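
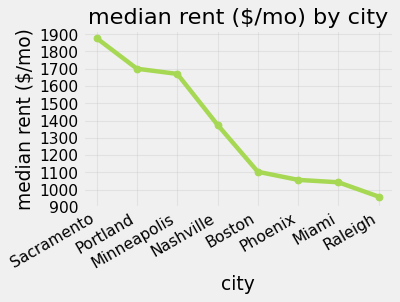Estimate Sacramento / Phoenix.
Sacramento ≈ 1900, Phoenix ≈ 1100; 1900/1100 ≈ 1.73.

≈ 1.73×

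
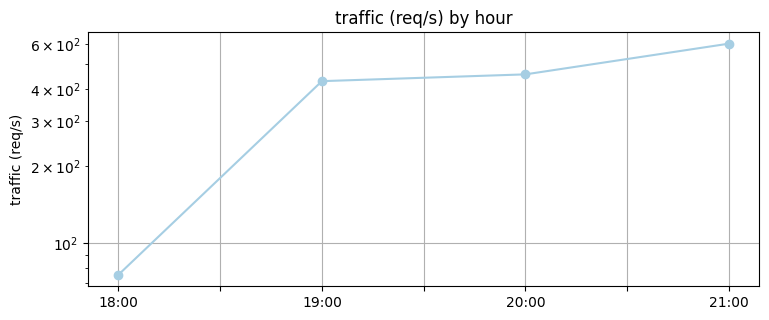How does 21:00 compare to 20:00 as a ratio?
21:00 ≈ 600, 20:00 ≈ 450; 600/450 ≈ 1.33.

≈ 1.33×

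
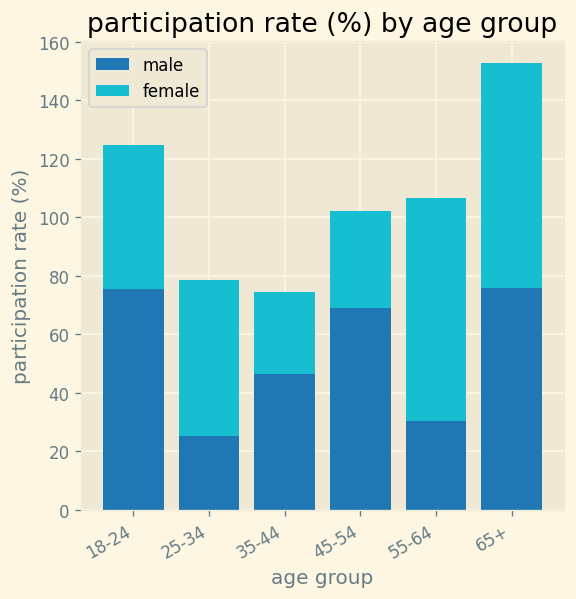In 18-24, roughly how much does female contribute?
≈ 40

female top ≈ 120, bottom ≈ 80; segment ≈ 40.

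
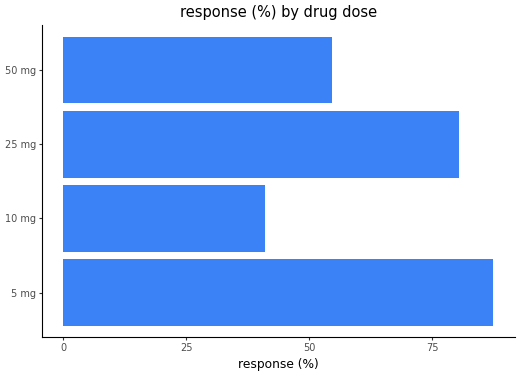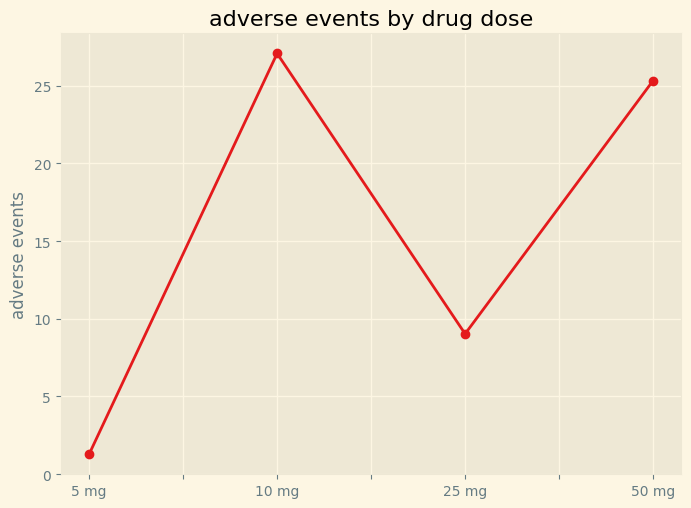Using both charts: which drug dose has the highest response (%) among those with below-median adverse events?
Chart 2 median adverse events ≈ 15; below-median drug doses: 5 mg, 25 mg. Among those, 5 mg has the highest response (%) (≈ 90).

5 mg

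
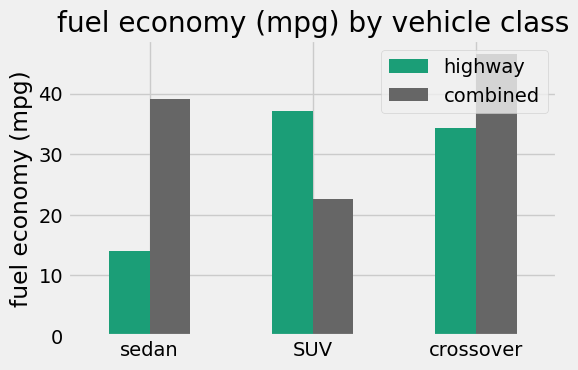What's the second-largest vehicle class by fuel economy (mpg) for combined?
sedan

Top 3 for combined: crossover ≈ 45, sedan ≈ 40, SUV ≈ 25.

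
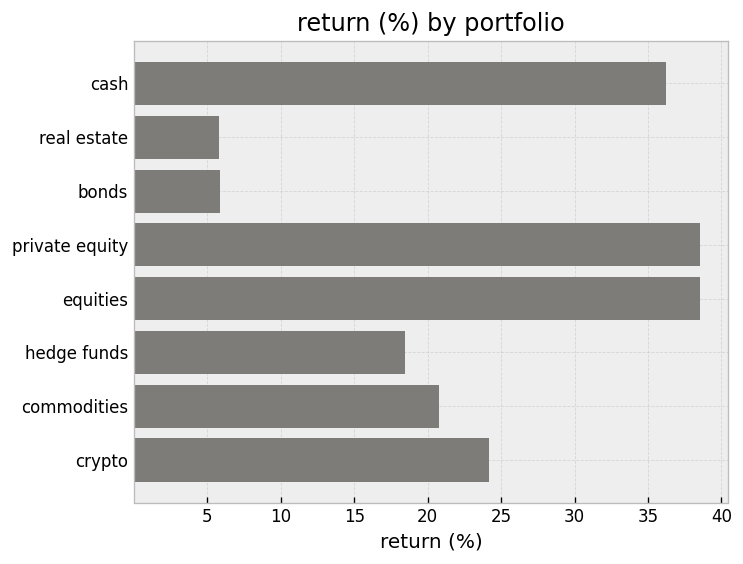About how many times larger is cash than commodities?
cash ≈ 35, commodities ≈ 20; 35/20 ≈ 1.75.

≈ 1.75×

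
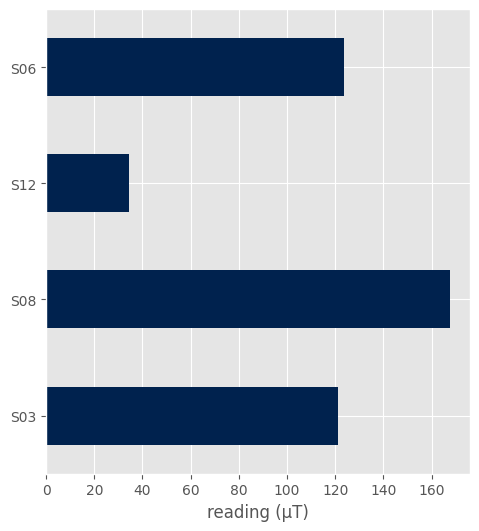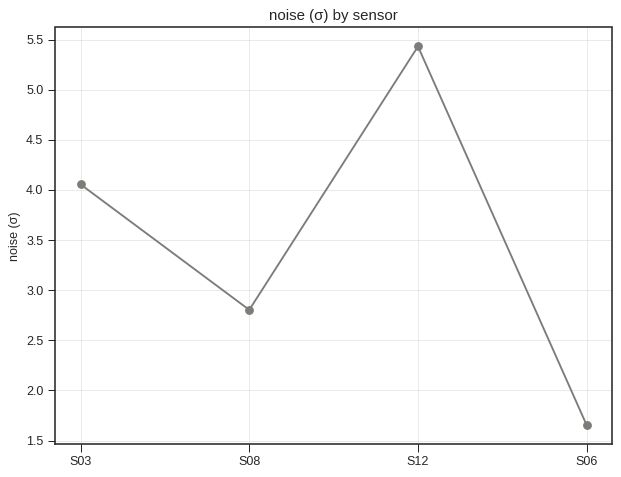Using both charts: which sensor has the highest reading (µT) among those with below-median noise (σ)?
S08

Chart 2 median noise (σ) ≈ 3.5; below-median sensors: S08, S06. Among those, S08 has the highest reading (µT) (≈ 160).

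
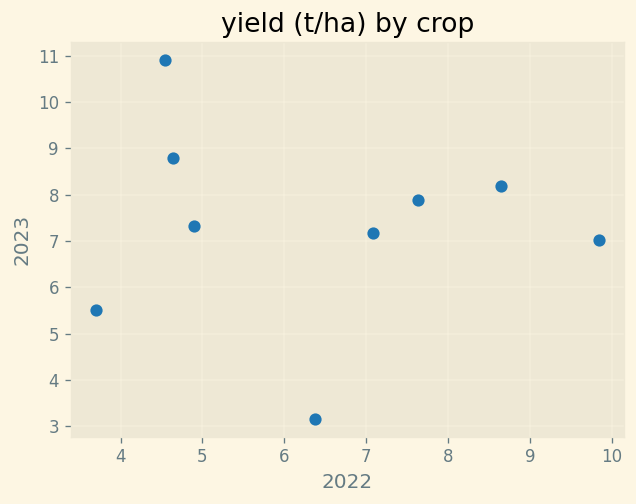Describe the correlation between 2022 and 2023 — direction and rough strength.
no clear correlation

Points are roughly uncorrelated; weak (|r| ≈ 0.1).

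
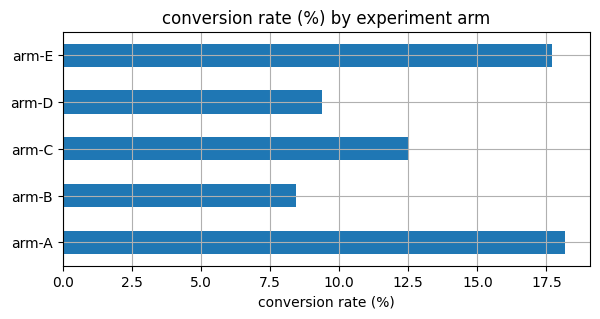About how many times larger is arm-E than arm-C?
≈ 1.5×

arm-E ≈ 18, arm-C ≈ 12; 18/12 ≈ 1.5.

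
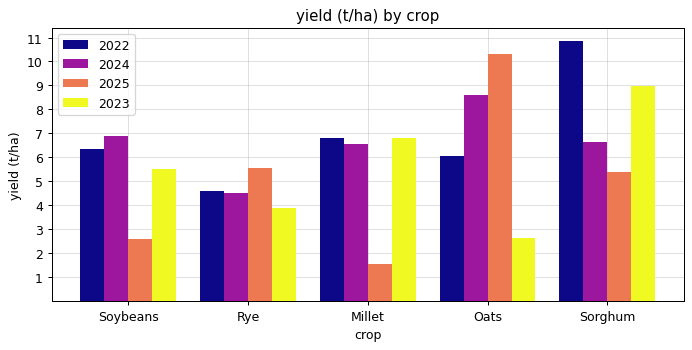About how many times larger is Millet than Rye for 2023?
Millet ≈ 7, Rye ≈ 4; 7/4 ≈ 1.75.

≈ 1.75×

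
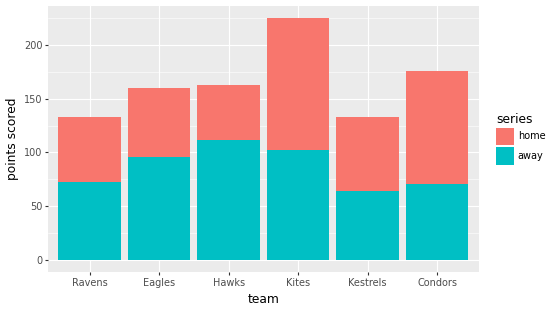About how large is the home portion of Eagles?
home top ≈ 160, bottom ≈ 100; segment ≈ 60.

≈ 60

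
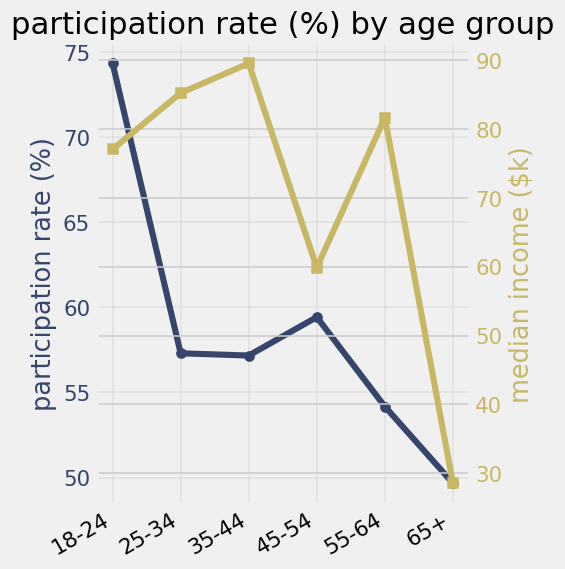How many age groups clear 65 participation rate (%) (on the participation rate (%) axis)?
Above 65: 18-24.

1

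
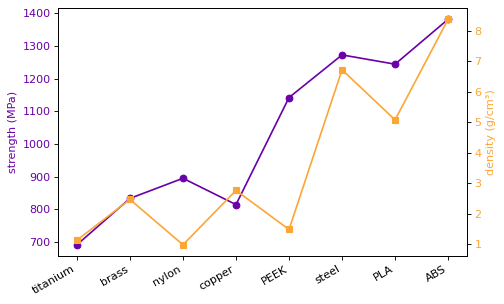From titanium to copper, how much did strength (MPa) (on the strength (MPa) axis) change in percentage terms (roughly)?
≈ +14.3%

titanium ≈ 700, copper ≈ 800; (800 − 700) / 700 ≈ +14.3%.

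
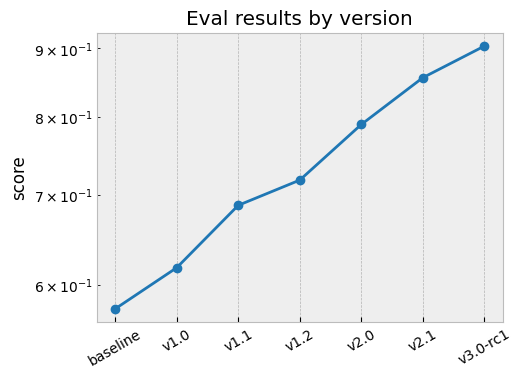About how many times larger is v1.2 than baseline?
≈ 1.17×

v1.2 ≈ 0.70, baseline ≈ 0.60; 0.70/0.60 ≈ 1.17.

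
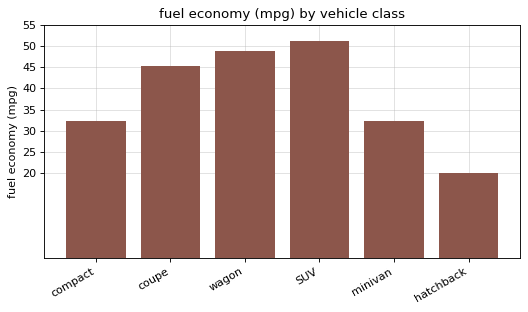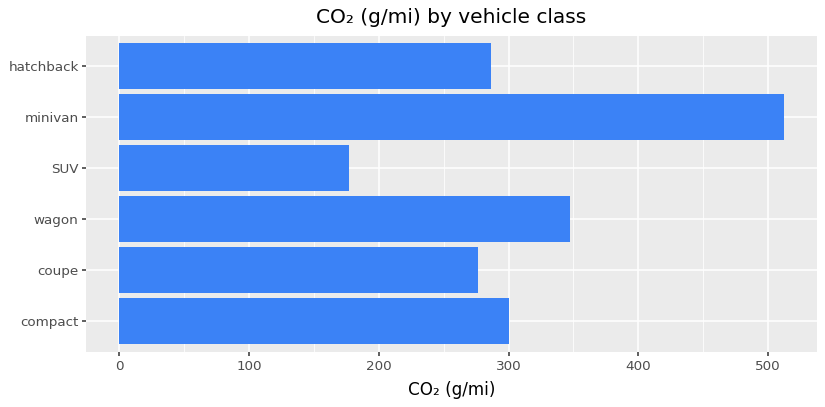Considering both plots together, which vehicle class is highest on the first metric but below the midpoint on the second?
SUV

Chart 2 median CO₂ (g/mi) ≈ 300; below-median vehicle classes: coupe, SUV, hatchback. Among those, SUV has the highest fuel economy (mpg) (≈ 50).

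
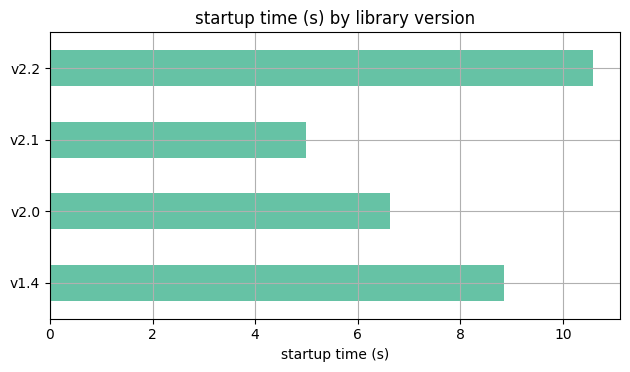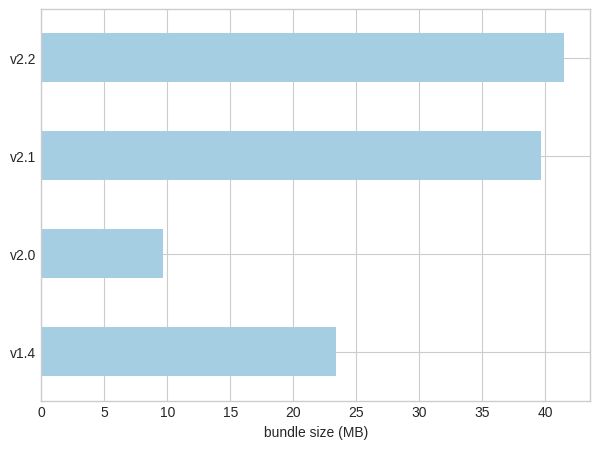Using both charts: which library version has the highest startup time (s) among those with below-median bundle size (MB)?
Chart 2 median bundle size (MB) ≈ 30; below-median library versions: v1.4, v2.0. Among those, v1.4 has the highest startup time (s) (≈ 9).

v1.4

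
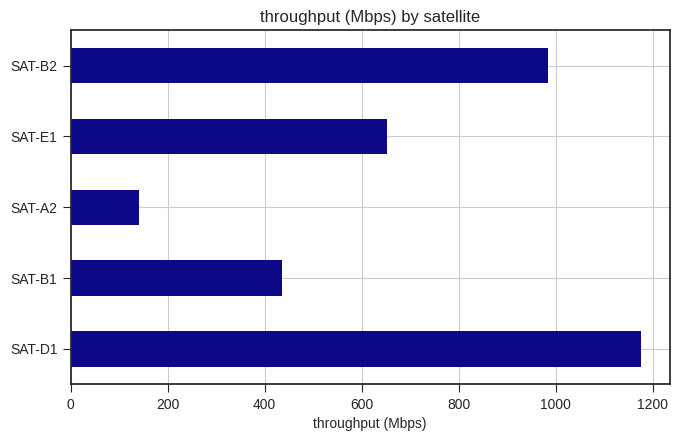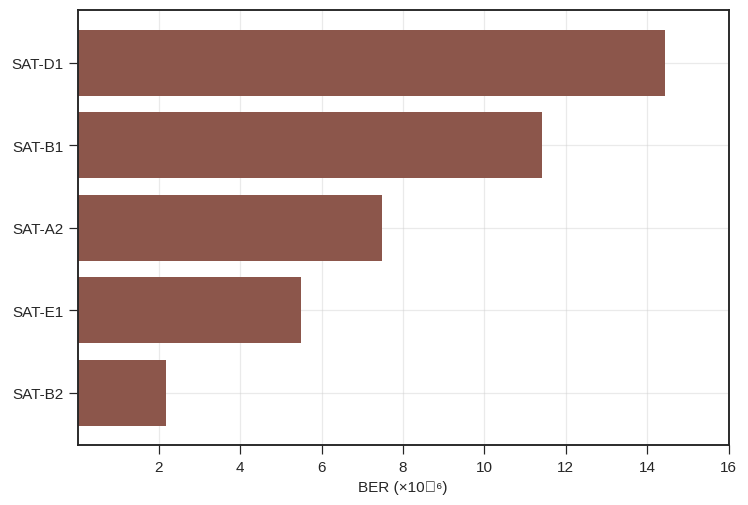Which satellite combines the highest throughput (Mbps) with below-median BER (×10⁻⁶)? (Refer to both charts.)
Chart 2 median BER (×10⁻⁶) ≈ 8; below-median satellites: SAT-E1, SAT-B2. Among those, SAT-B2 has the highest throughput (Mbps) (≈ 1000).

SAT-B2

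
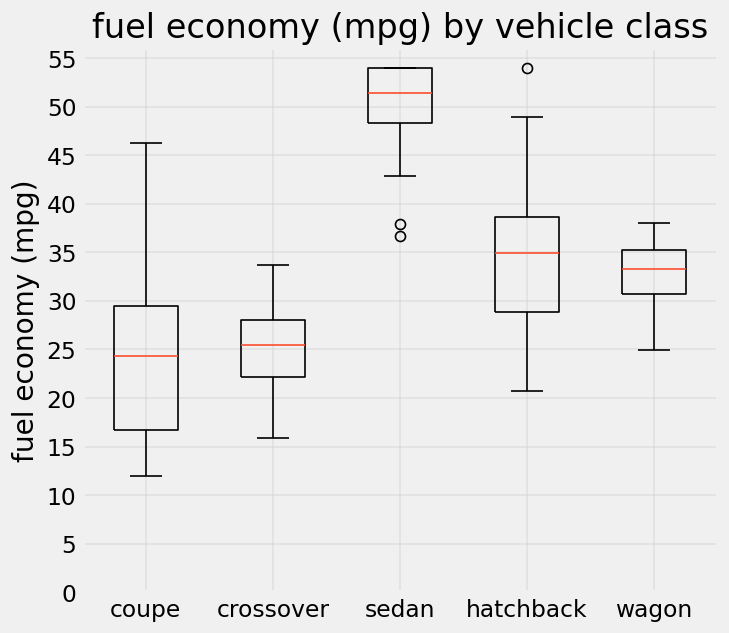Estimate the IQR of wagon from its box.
Q3 ≈ 35, Q1 ≈ 30; IQR ≈ 5.

≈ 5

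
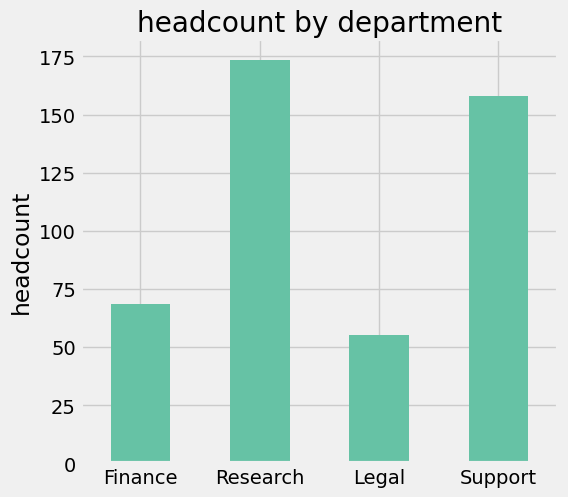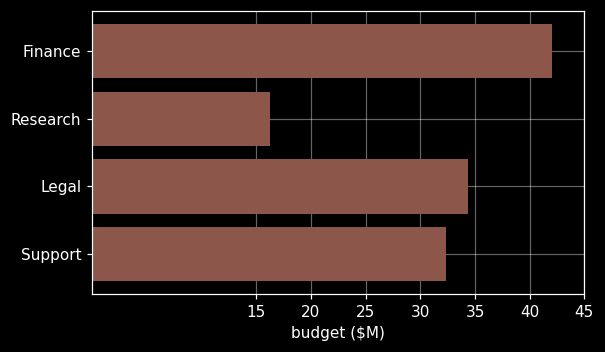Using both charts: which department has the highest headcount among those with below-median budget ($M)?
Research

Chart 2 median budget ($M) ≈ 35; below-median departments: Research, Support. Among those, Research has the highest headcount (≈ 180).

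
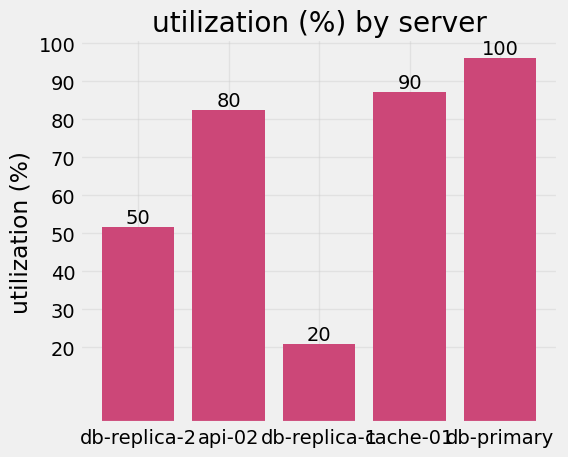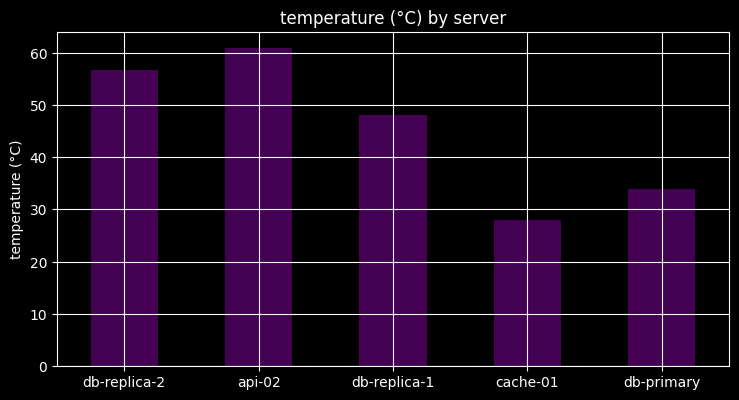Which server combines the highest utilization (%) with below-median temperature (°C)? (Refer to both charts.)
Chart 2 median temperature (°C) ≈ 50; below-median servers: cache-01, db-primary. Among those, db-primary has the highest utilization (%) (≈ 100).

db-primary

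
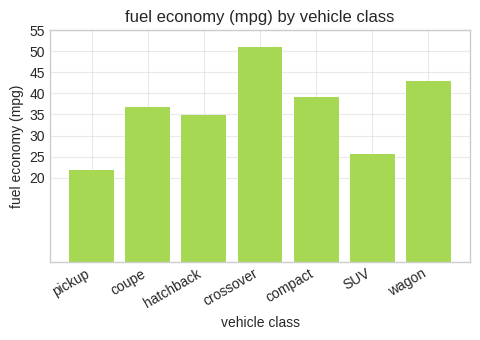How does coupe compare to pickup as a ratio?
≈ 1.75×

coupe ≈ 35, pickup ≈ 20; 35/20 ≈ 1.75.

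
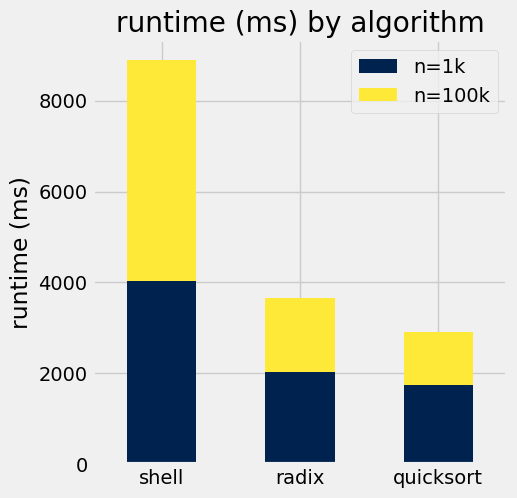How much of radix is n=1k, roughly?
n=1k top ≈ 2000, bottom ≈ 0; segment ≈ 2000.

≈ 2000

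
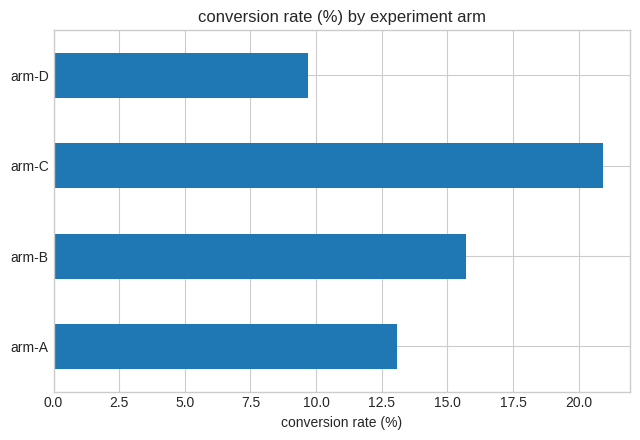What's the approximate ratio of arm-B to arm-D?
arm-B ≈ 16, arm-D ≈ 10; 16/10 ≈ 1.6.

≈ 1.6×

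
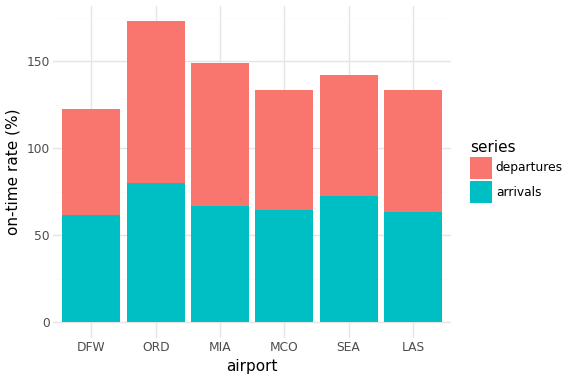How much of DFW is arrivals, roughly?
arrivals top ≈ 60, bottom ≈ 0; segment ≈ 60.

≈ 60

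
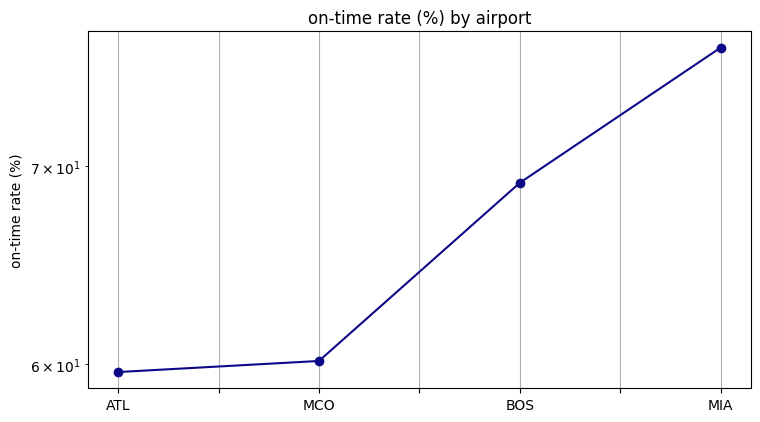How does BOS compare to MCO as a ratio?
≈ 1.17×

BOS ≈ 70, MCO ≈ 60; 70/60 ≈ 1.17.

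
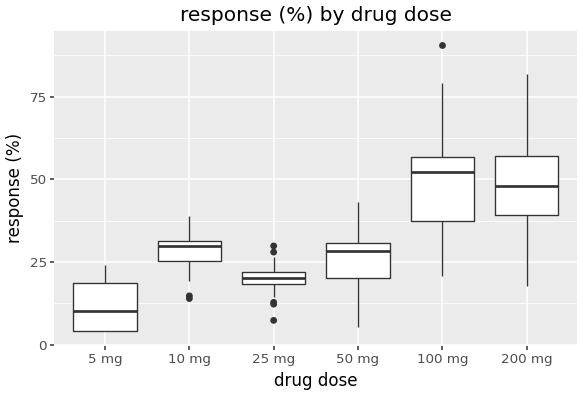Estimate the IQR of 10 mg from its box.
≈ 5

Q3 ≈ 30, Q1 ≈ 25; IQR ≈ 5.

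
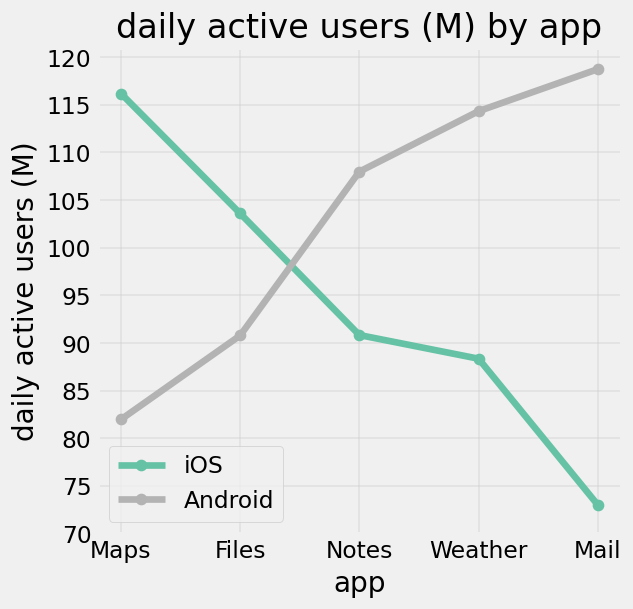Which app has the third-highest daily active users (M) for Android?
Top 4 for Android: Mail ≈ 120, Weather ≈ 115, Notes ≈ 110, Files ≈ 90.

Notes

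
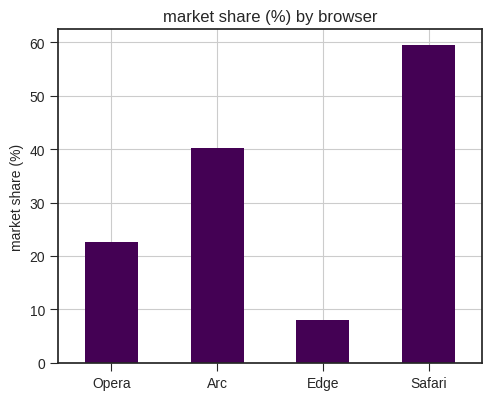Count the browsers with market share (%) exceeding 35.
Above 35: Arc, Safari.

2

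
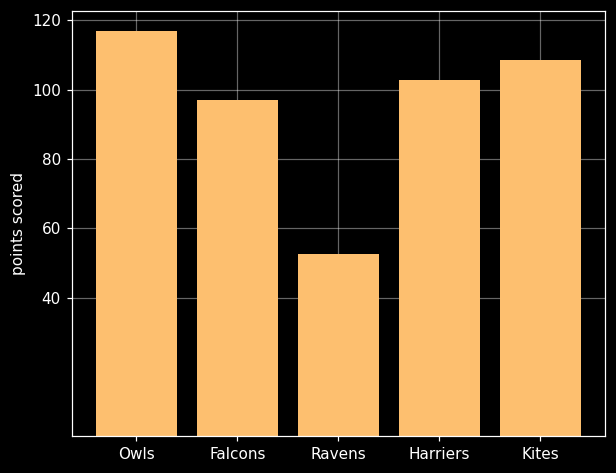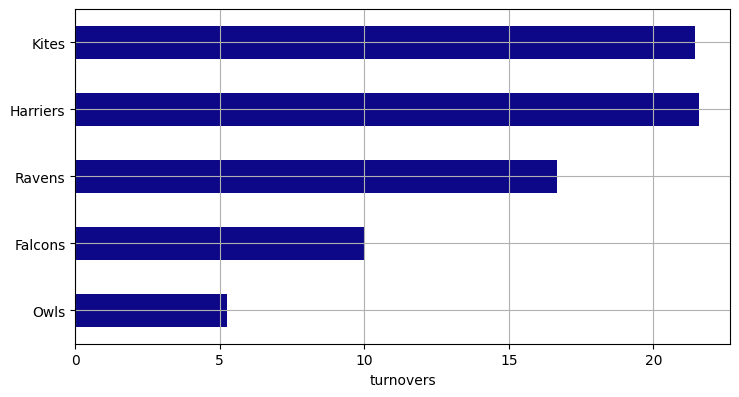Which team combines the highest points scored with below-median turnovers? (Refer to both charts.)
Chart 2 median turnovers ≈ 16; below-median teams: Owls, Falcons. Among those, Owls has the highest points scored (≈ 120).

Owls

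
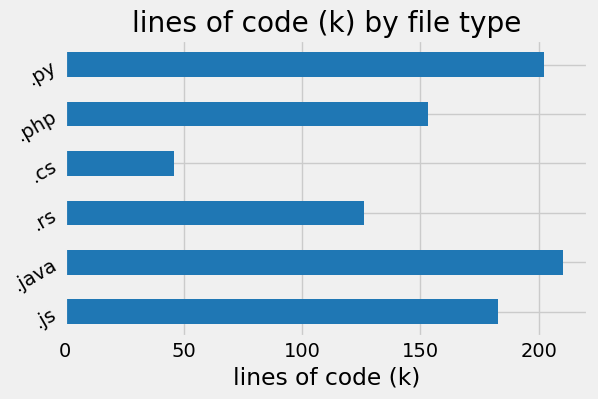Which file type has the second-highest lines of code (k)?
.py

Top 3: .java ≈ 220, .py ≈ 200, .js ≈ 180.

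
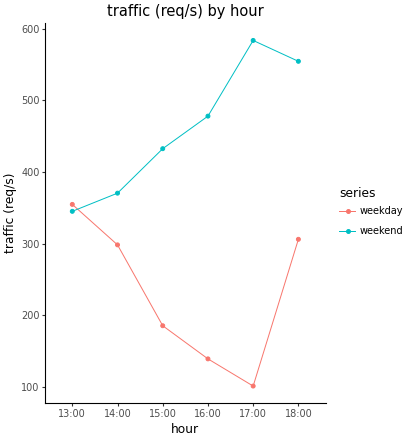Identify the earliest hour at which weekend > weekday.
14:00

13:00: weekend ≈ 350 vs weekday ≈ 350 (not yet); 14:00: weekend ≈ 350 vs weekday ≈ 300 (first crossover).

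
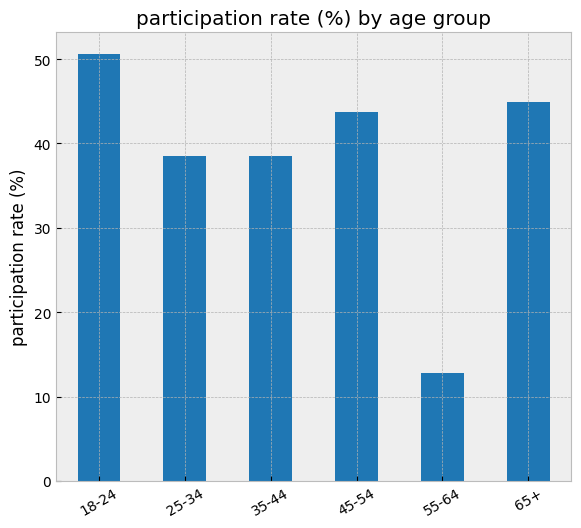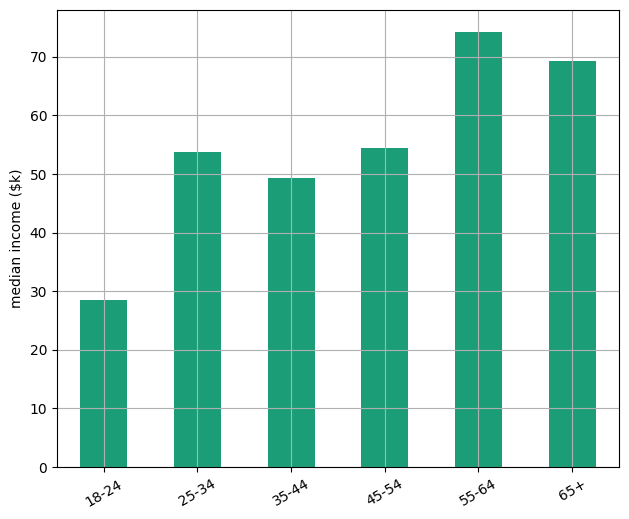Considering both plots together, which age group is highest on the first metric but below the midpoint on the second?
Chart 2 median median income ($k) ≈ 50; below-median age groups: 18-24, 25-34, 35-44. Among those, 18-24 has the highest participation rate (%) (≈ 50).

18-24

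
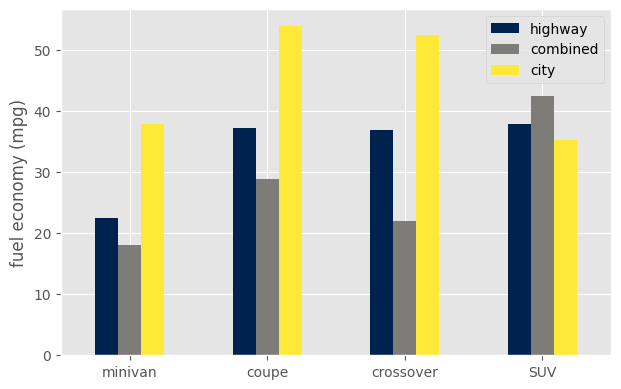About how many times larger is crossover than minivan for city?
crossover ≈ 50, minivan ≈ 40; 50/40 ≈ 1.25.

≈ 1.25×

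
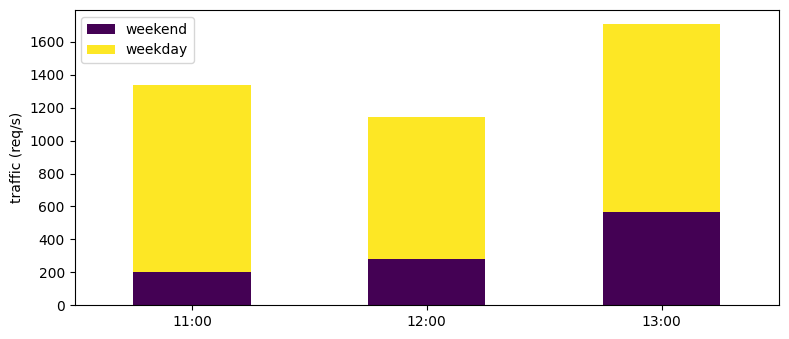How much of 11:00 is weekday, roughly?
≈ 1200

weekday top ≈ 1400, bottom ≈ 200; segment ≈ 1200.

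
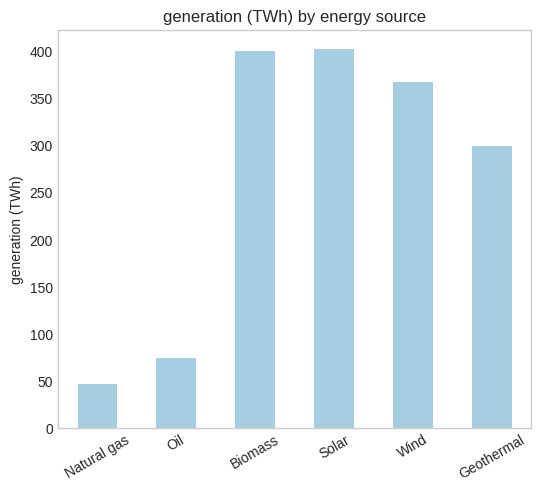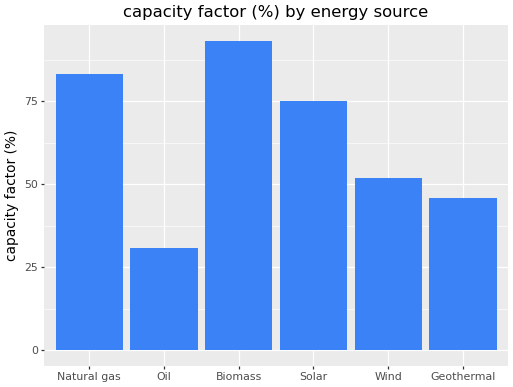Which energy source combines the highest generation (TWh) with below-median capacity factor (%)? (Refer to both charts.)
Chart 2 median capacity factor (%) ≈ 60; below-median energy sources: Oil, Wind, Geothermal. Among those, Wind has the highest generation (TWh) (≈ 350).

Wind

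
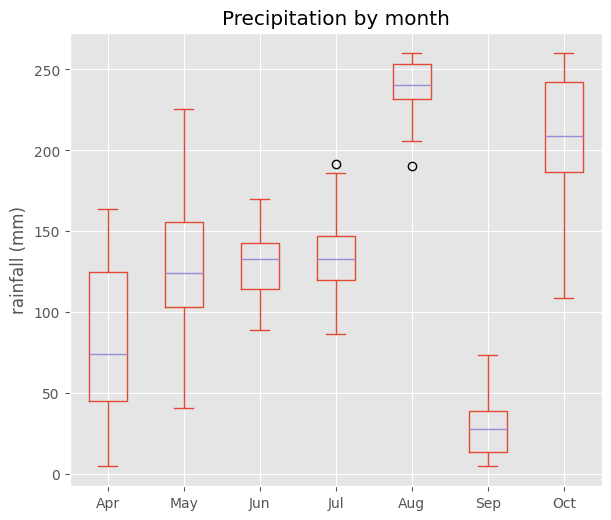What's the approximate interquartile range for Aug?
Q3 ≈ 260, Q1 ≈ 240; IQR ≈ 20.

≈ 20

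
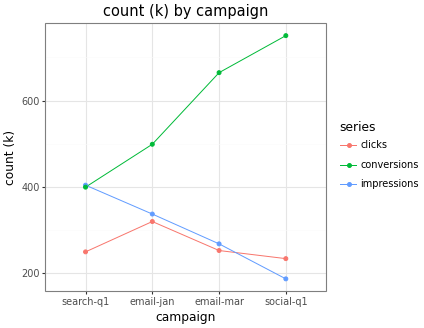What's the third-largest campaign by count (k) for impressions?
Top 4 for impressions: search-q1 ≈ 400, email-jan ≈ 350, email-mar ≈ 250, social-q1 ≈ 200.

email-mar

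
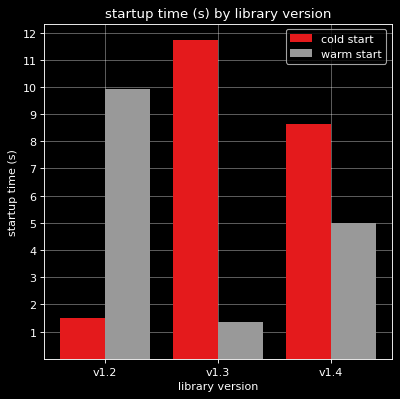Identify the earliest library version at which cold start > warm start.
v1.3

v1.2: cold start ≈ 2 vs warm start ≈ 10 (not yet); v1.3: cold start ≈ 12 vs warm start ≈ 1 (first crossover).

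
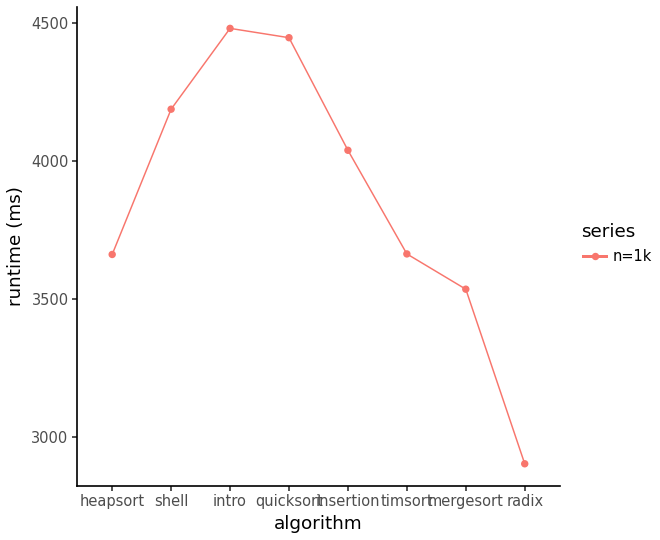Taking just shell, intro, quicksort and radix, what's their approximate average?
≈ 4000

(4200 + 4400 + 4400 + 3000) / 4 ≈ 4000.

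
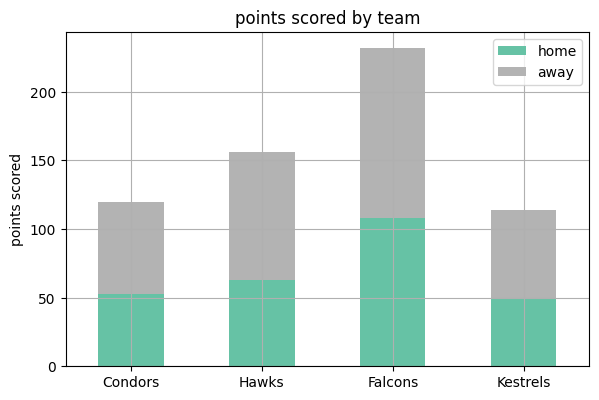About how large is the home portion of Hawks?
≈ 60

home top ≈ 60, bottom ≈ 0; segment ≈ 60.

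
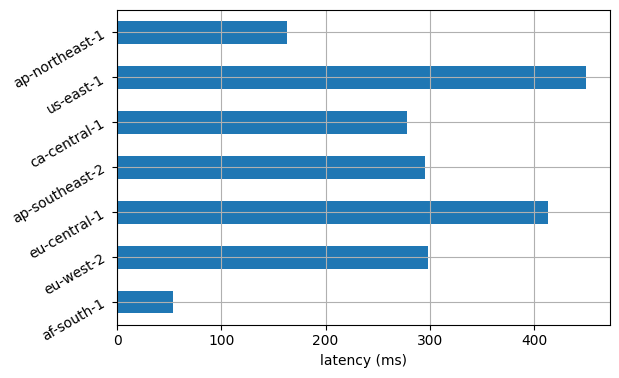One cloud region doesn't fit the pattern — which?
af-south-1

af-south-1 ≈ 50; the rest sit between ≈ 150 and ≈ 450.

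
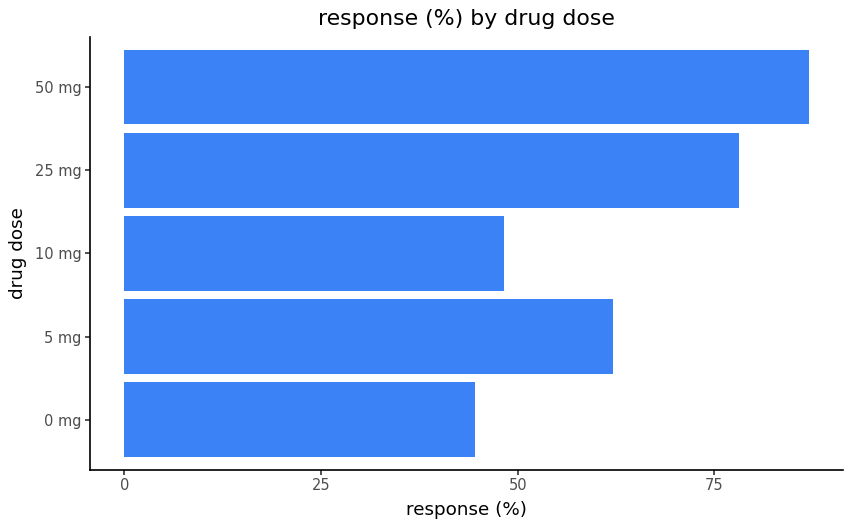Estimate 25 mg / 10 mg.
25 mg ≈ 80, 10 mg ≈ 50; 80/50 ≈ 1.6.

≈ 1.6×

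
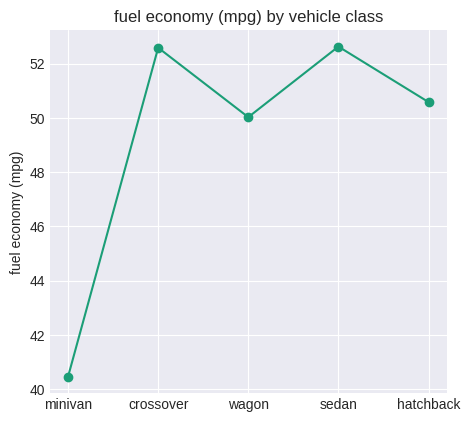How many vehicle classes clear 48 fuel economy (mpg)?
Above 48: crossover, wagon, sedan, hatchback.

4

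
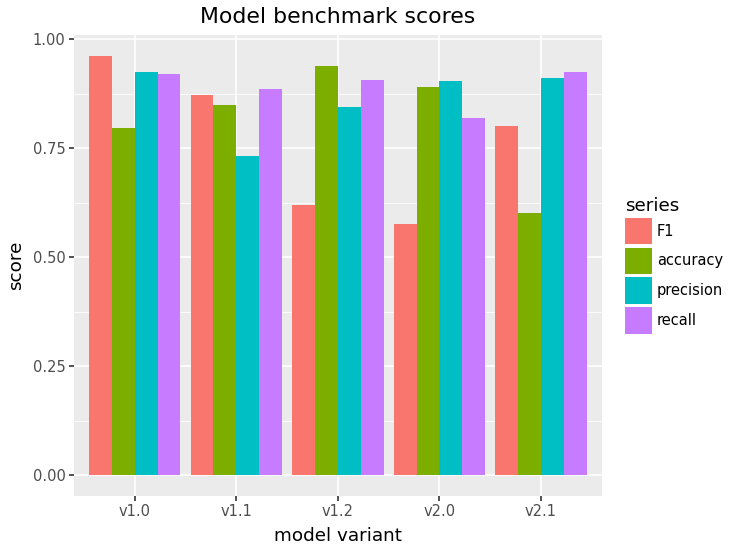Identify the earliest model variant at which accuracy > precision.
v1.0: accuracy ≈ 0.8 vs precision ≈ 0.9 (not yet); v1.1: accuracy ≈ 0.8 vs precision ≈ 0.7 (first crossover).

v1.1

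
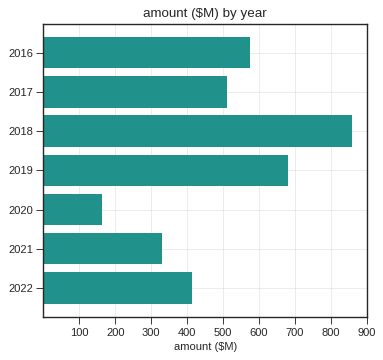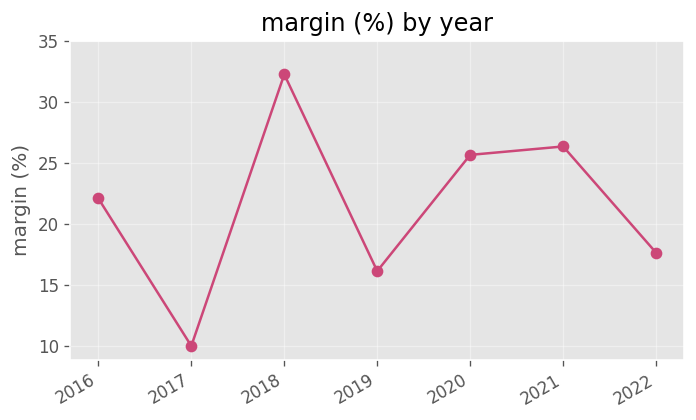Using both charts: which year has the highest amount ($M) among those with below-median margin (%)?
Chart 2 median margin (%) ≈ 20; below-median years: 2017, 2019, 2022. Among those, 2019 has the highest amount ($M) (≈ 700).

2019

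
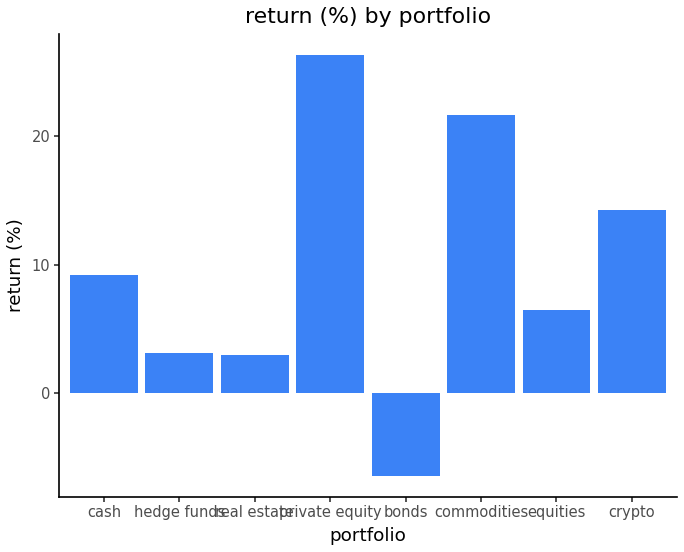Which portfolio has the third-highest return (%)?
Top 4: private equity ≈ 25, commodities ≈ 20, crypto ≈ 15, cash ≈ 10.

crypto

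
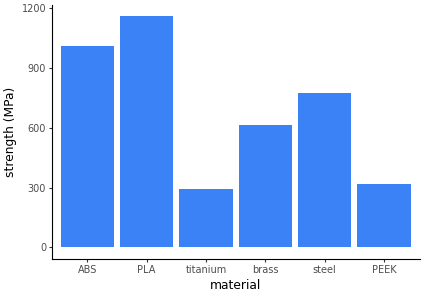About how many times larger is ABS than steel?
≈ 1.25×

ABS ≈ 1000, steel ≈ 800; 1000/800 ≈ 1.25.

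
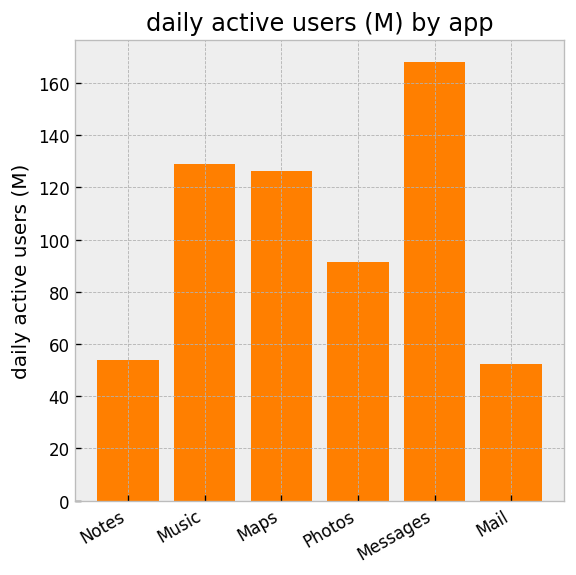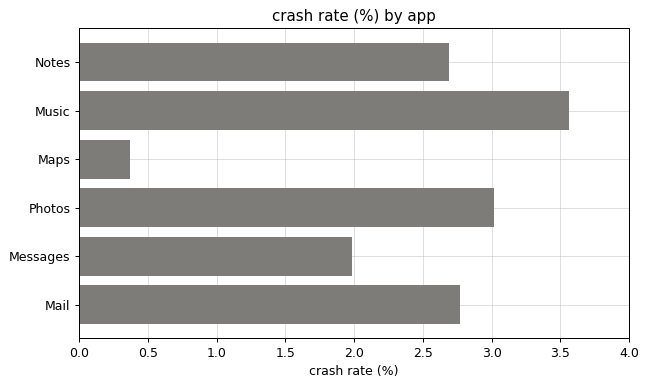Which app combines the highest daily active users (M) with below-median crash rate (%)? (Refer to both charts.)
Messages

Chart 2 median crash rate (%) ≈ 2.5; below-median apps: Notes, Maps, Messages. Among those, Messages has the highest daily active users (M) (≈ 160).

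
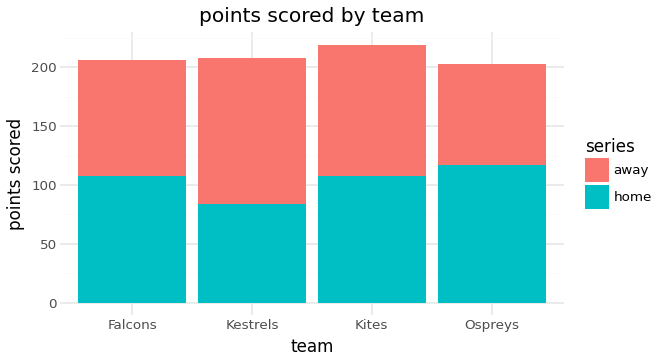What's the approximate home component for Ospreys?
home top ≈ 120, bottom ≈ 0; segment ≈ 120.

≈ 120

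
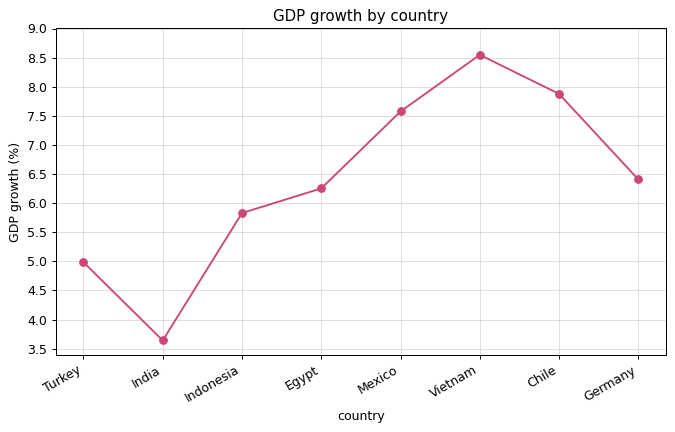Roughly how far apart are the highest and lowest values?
Max Vietnam ≈ 8.5, min India ≈ 3.5; range ≈ 5.0.

≈ 5.0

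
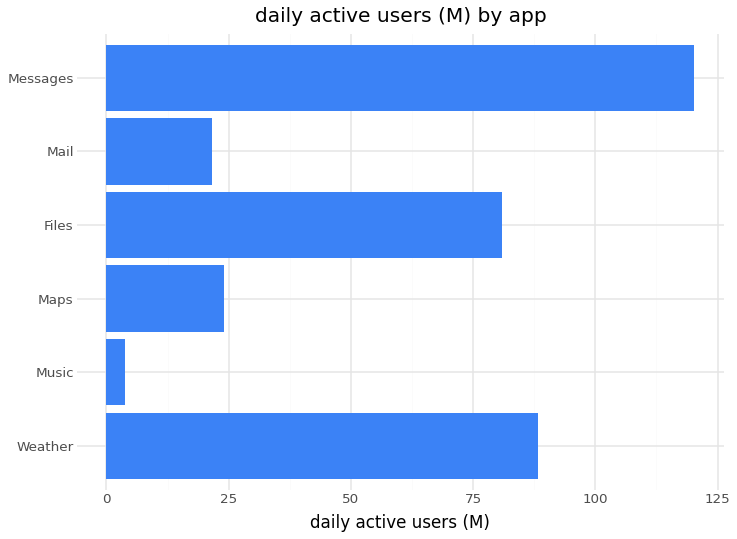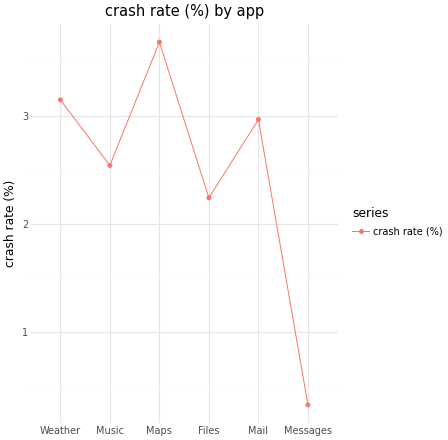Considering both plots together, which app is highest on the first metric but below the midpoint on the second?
Messages

Chart 2 median crash rate (%) ≈ 3; below-median apps: Music, Files, Messages. Among those, Messages has the highest daily active users (M) (≈ 120).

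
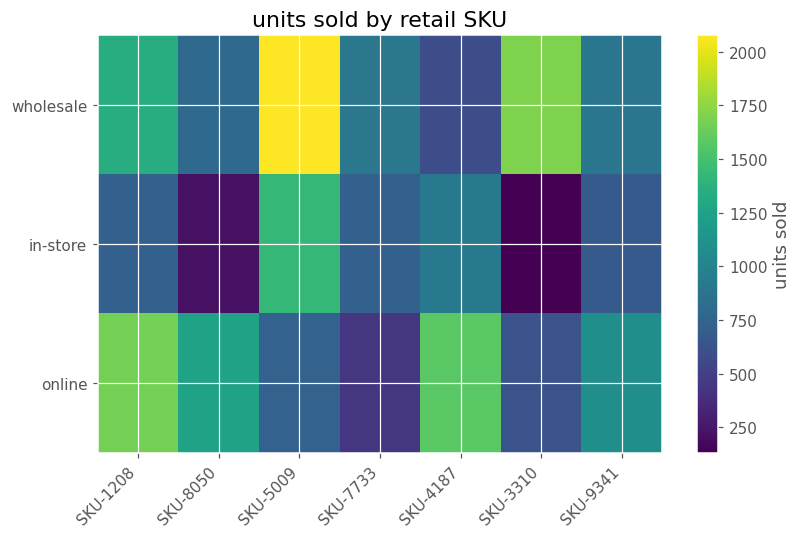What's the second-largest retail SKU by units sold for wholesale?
SKU-3310

Top 3 for wholesale: SKU-5009 ≈ 2000, SKU-3310 ≈ 1800, SKU-1208 ≈ 1400.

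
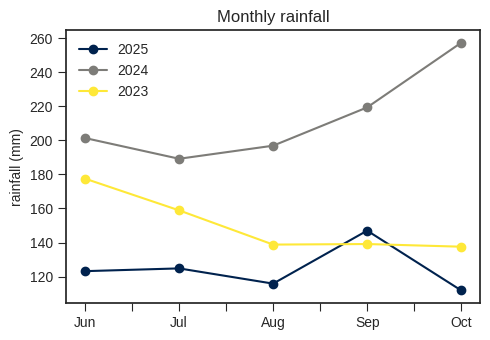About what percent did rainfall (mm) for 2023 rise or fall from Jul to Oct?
≈ -12.5%

Jul ≈ 160, Oct ≈ 140; (140 − 160) / 160 ≈ -12.5%.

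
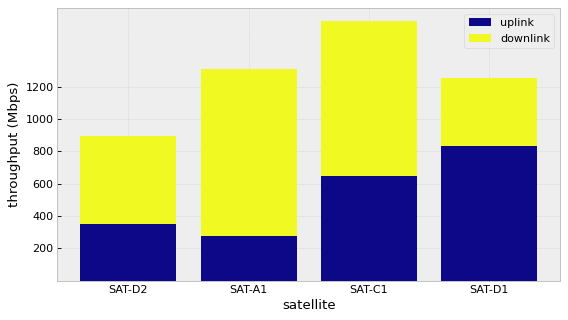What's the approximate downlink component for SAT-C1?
≈ 1000

downlink top ≈ 1600, bottom ≈ 600; segment ≈ 1000.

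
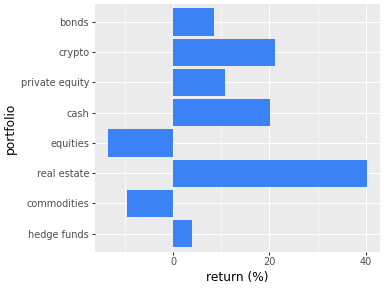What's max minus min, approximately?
Max real estate ≈ 40, min equities ≈ -15; range ≈ 55.

≈ 55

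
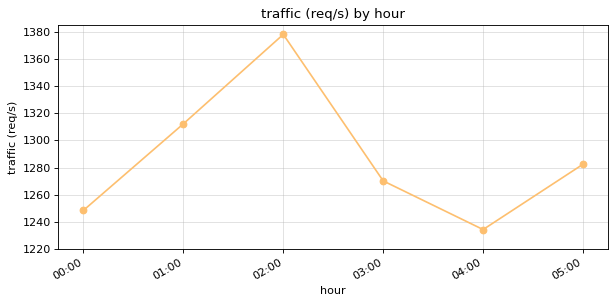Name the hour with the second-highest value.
01:00

Top 3: 02:00 ≈ 1380, 01:00 ≈ 1320, 05:00 ≈ 1280.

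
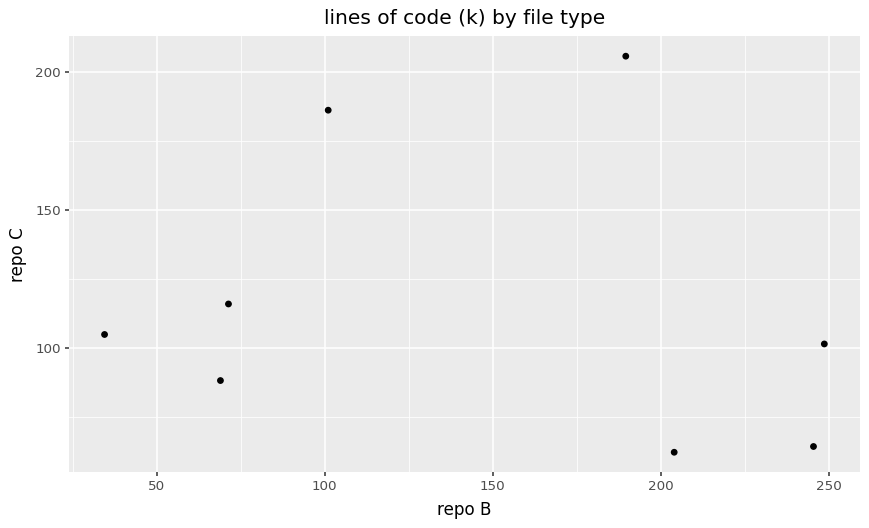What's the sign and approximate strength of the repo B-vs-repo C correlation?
Points are roughly uncorrelated; weak (|r| ≈ 0.2).

no clear correlation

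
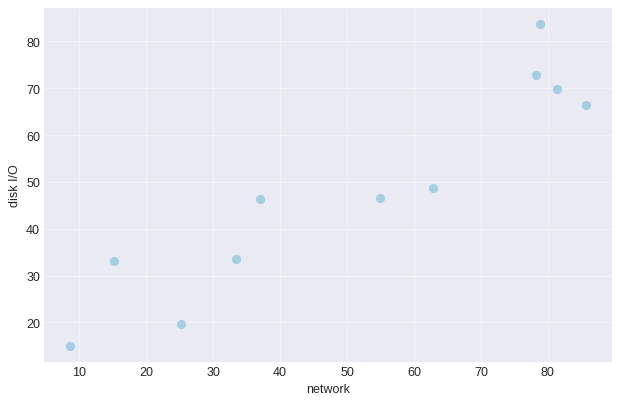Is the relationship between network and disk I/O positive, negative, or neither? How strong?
Points are positively correlated; strong (|r| ≈ 0.9).

positive, strong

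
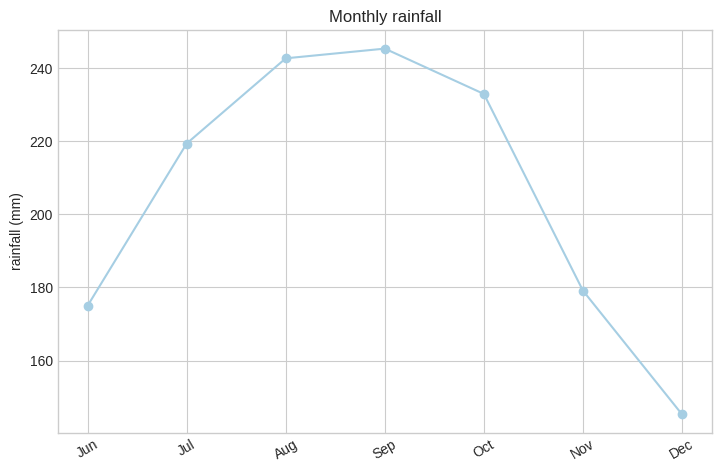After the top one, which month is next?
Top 3: Sep ≈ 250, Aug ≈ 240, Oct ≈ 230.

Aug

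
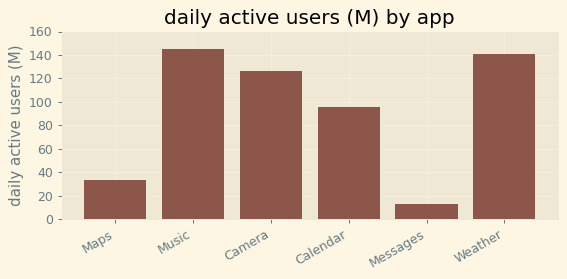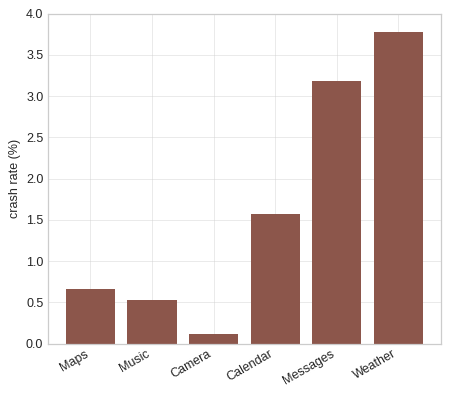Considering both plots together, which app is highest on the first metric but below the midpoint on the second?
Chart 2 median crash rate (%) ≈ 1; below-median apps: Maps, Music, Camera. Among those, Music has the highest daily active users (M) (≈ 140).

Music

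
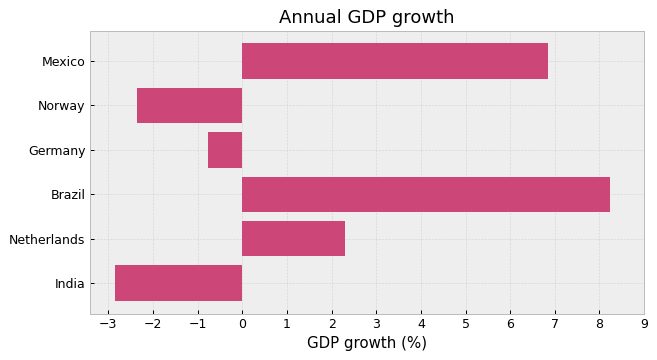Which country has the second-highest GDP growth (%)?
Top 3: Brazil ≈ 8, Mexico ≈ 7, Netherlands ≈ 2.

Mexico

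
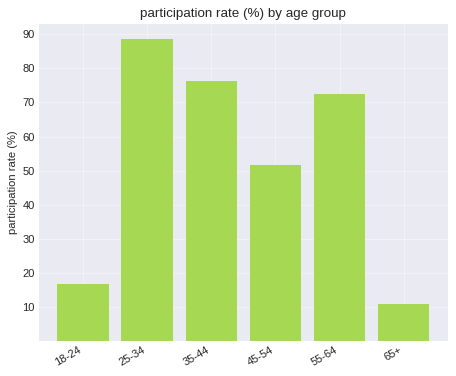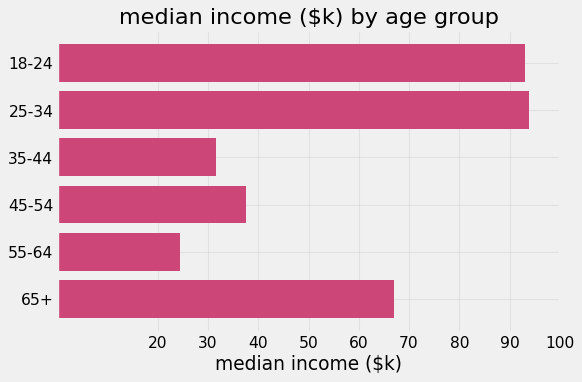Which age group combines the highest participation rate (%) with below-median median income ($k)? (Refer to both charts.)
Chart 2 median median income ($k) ≈ 50; below-median age groups: 35-44, 45-54, 55-64. Among those, 35-44 has the highest participation rate (%) (≈ 80).

35-44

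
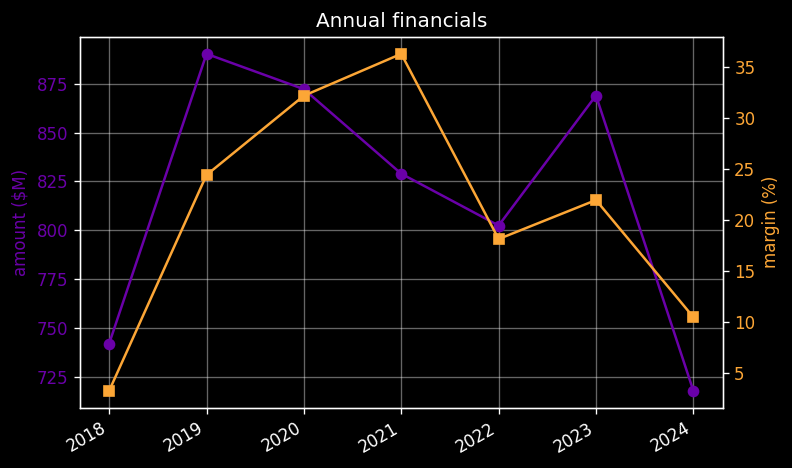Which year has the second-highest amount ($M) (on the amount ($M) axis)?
Top 3 (on the amount ($M) axis): 2019 ≈ 900, 2020 ≈ 880, 2023 ≈ 860.

2020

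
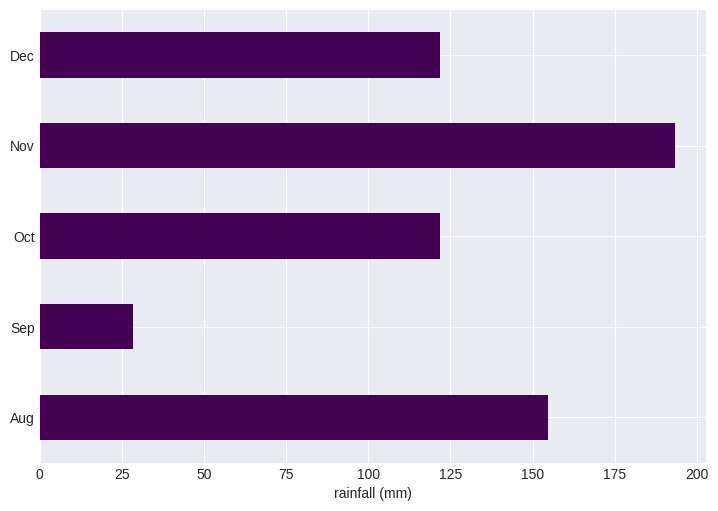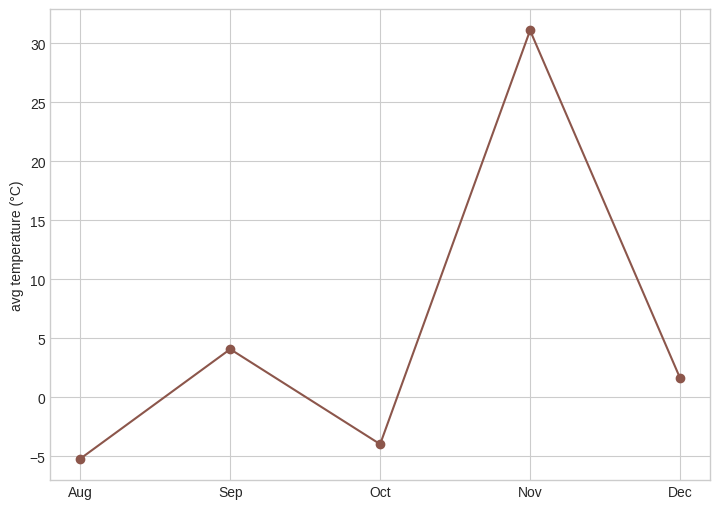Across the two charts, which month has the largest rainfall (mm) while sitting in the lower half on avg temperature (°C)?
Aug

Chart 2 median avg temperature (°C) ≈ 0; below-median months: Aug, Oct. Among those, Aug has the highest rainfall (mm) (≈ 160).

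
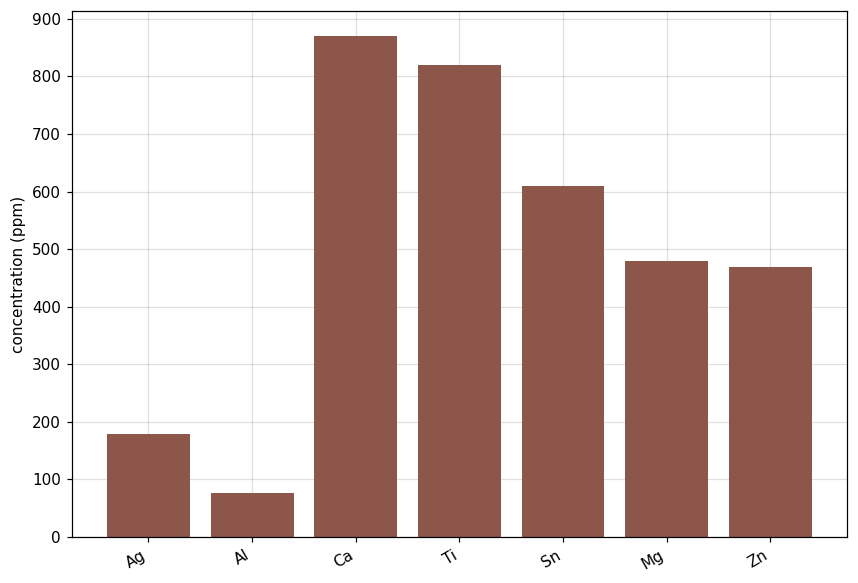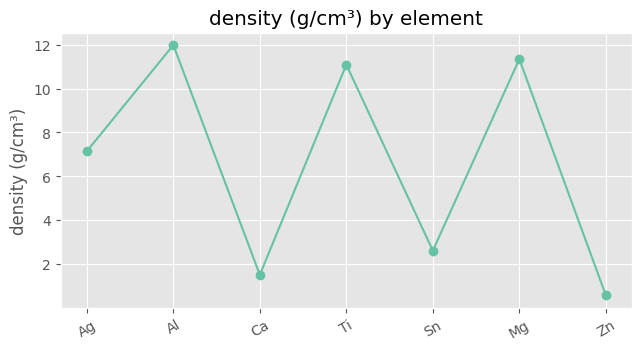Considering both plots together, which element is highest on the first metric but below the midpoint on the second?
Ca

Chart 2 median density (g/cm³) ≈ 8; below-median elements: Ca, Sn, Zn. Among those, Ca has the highest concentration (ppm) (≈ 900).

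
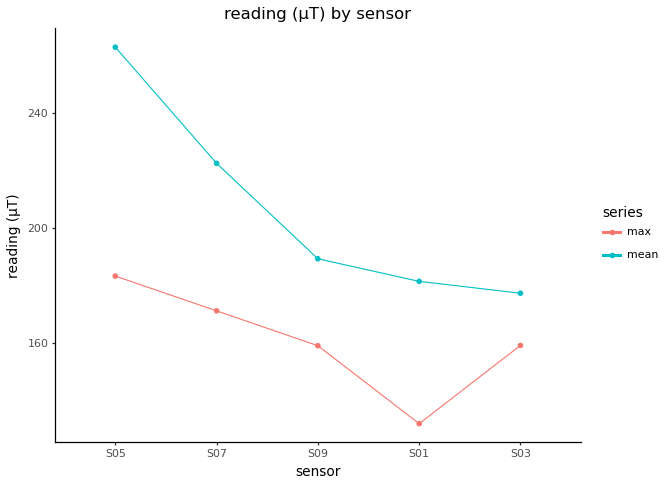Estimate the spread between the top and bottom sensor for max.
Max S05 ≈ 180, min S01 ≈ 140; range ≈ 40.

≈ 40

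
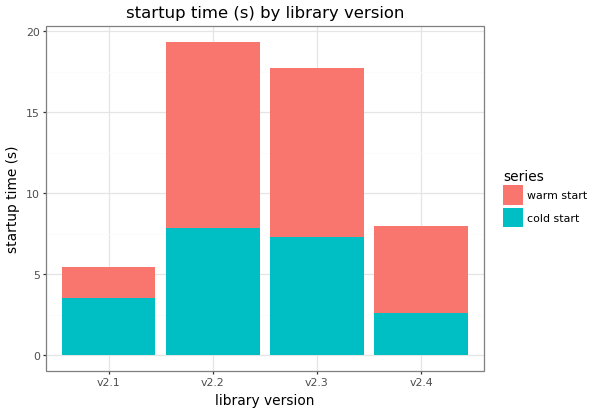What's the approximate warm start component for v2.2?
warm start top ≈ 20, bottom ≈ 8; segment ≈ 12.

≈ 12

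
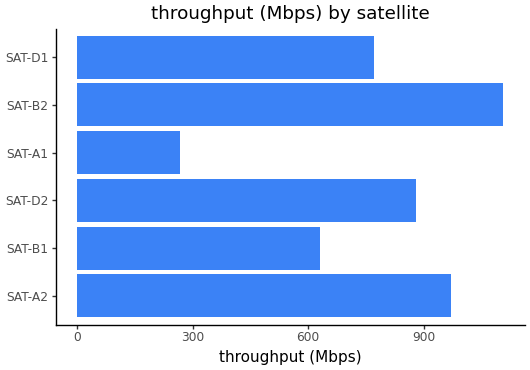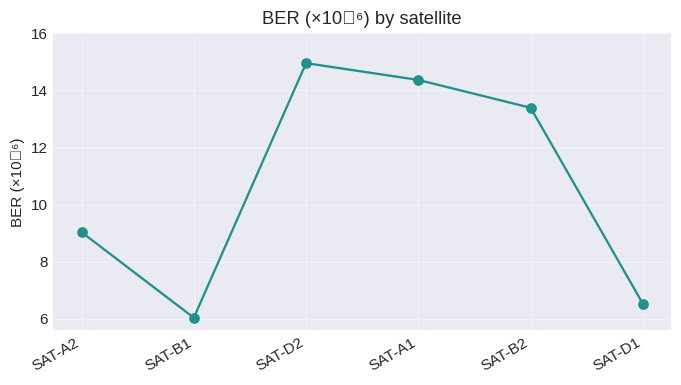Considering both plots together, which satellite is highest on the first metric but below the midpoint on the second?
SAT-A2

Chart 2 median BER (×10⁻⁶) ≈ 12; below-median satellites: SAT-A2, SAT-B1, SAT-D1. Among those, SAT-A2 has the highest throughput (Mbps) (≈ 1000).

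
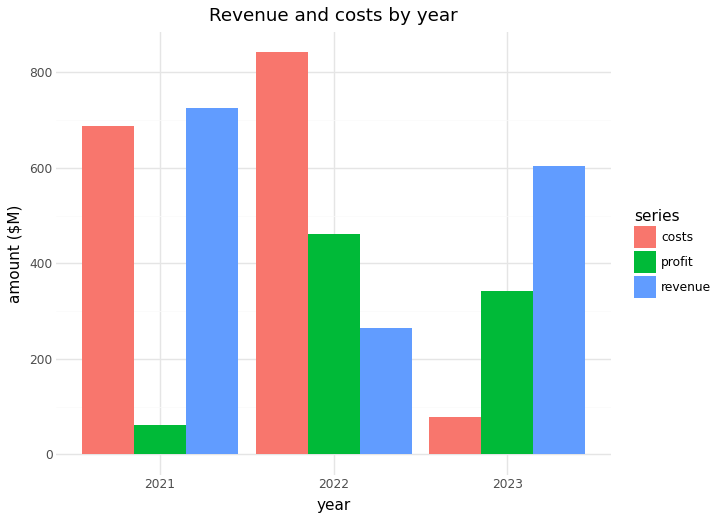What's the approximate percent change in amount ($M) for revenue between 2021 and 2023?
2021 ≈ 700, 2023 ≈ 600; (600 − 700) / 700 ≈ -14.3%.

≈ -14.3%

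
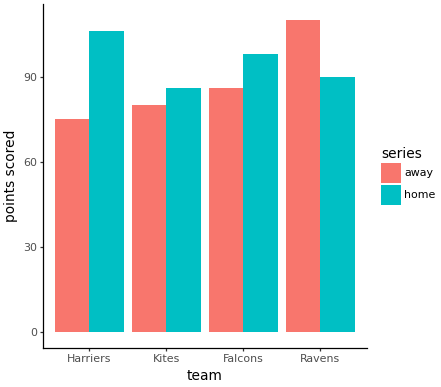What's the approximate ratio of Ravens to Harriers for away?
Ravens ≈ 110, Harriers ≈ 80; 110/80 ≈ 1.38.

≈ 1.38×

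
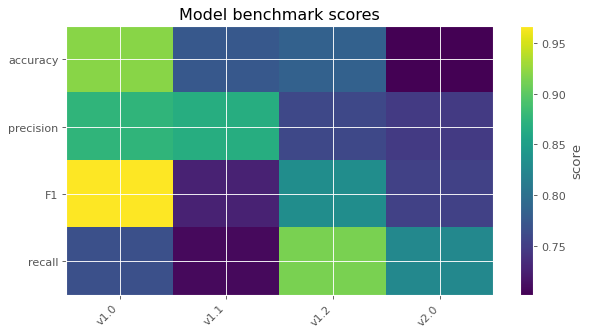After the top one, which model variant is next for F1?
Top 3 for F1: v1.0 ≈ 0.95, v1.2 ≈ 0.85, v2.0 ≈ 0.75.

v1.2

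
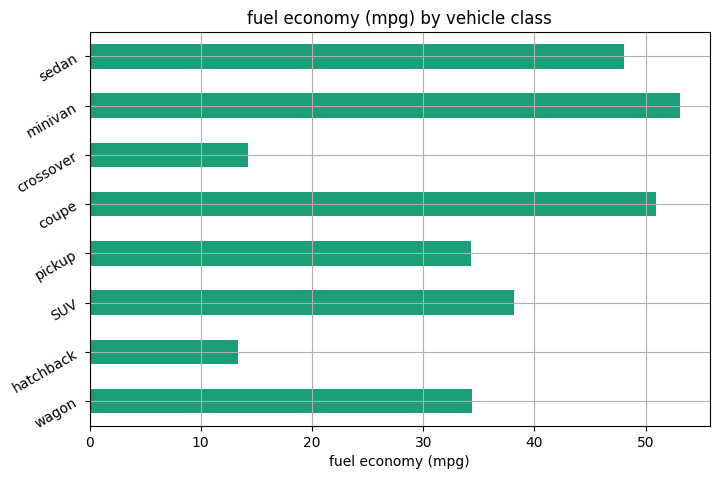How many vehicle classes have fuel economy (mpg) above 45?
3

Above 45: coupe, minivan, sedan.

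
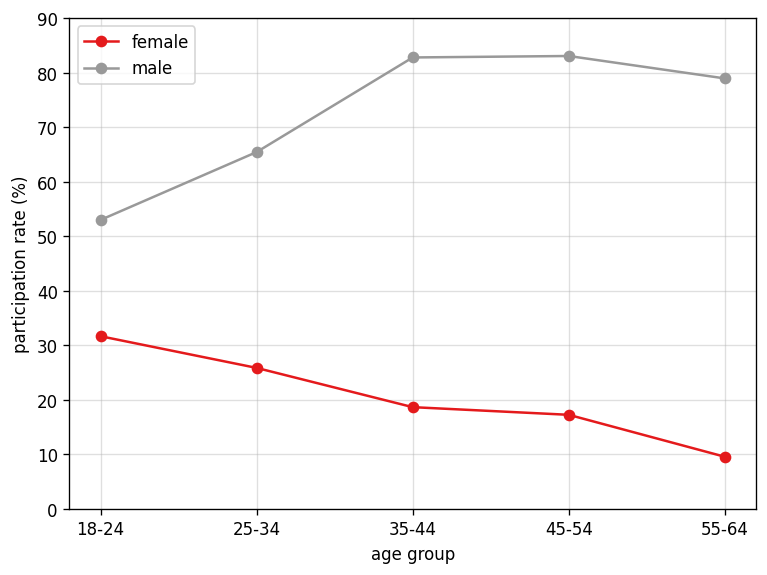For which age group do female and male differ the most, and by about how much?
55-64, ≈ 70 %

55-64: female ≈ 10, male ≈ 80 → gap ≈ 70. Next-largest (45-54) is only ≈ 60.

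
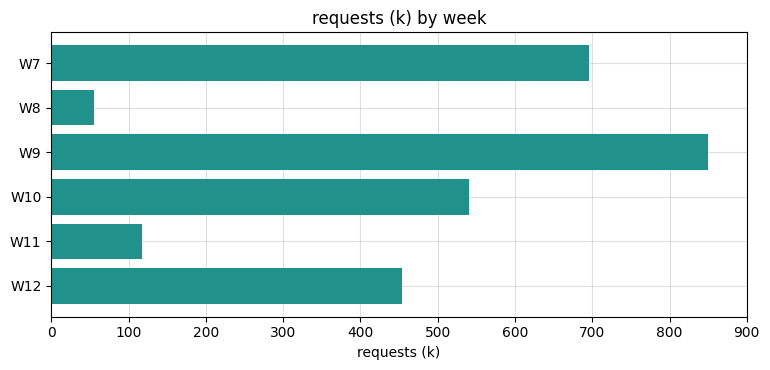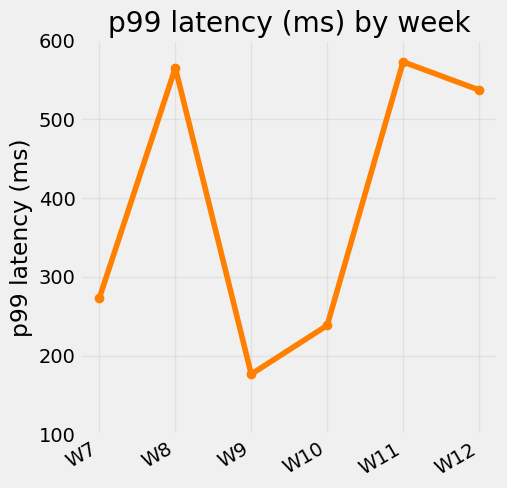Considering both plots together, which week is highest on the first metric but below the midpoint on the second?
Chart 2 median p99 latency (ms) ≈ 400; below-median weeks: W7, W9, W10. Among those, W9 has the highest requests (k) (≈ 800).

W9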